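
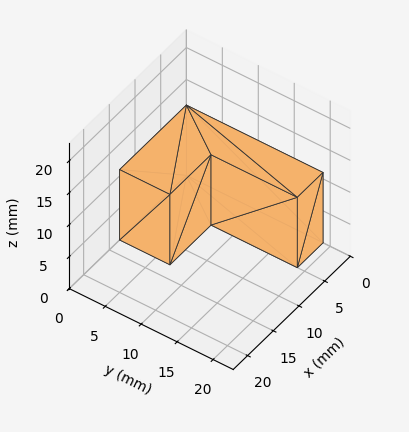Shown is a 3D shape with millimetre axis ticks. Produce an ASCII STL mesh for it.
Reading the render: the shape is an L-shaped prism: outer 13 × 19 mm, arm thicknesses ≈ 7 mm (horizontal) and 5 mm (vertical), extruded 11 mm in z (dimensions read to the nearest mm from the axis ticks). For the STL, each face is triangulated and given an outward normal.

solid part
  facet normal 0.0000 0.0000 -1.0000
    outer loop
      vertex 13.00 7.00 0.00
      vertex 13.00 0.00 0.00
      vertex 0.00 0.00 0.00
    endloop
  endfacet
  facet normal 0.0000 0.0000 -1.0000
    outer loop
      vertex 5.00 7.00 0.00
      vertex 13.00 7.00 0.00
      vertex 0.00 0.00 0.00
    endloop
  endfacet
  facet normal 0.0000 0.0000 -1.0000
    outer loop
      vertex 5.00 19.00 0.00
      vertex 5.00 7.00 0.00
      vertex 0.00 0.00 0.00
    endloop
  endfacet
  facet normal 0.0000 0.0000 -1.0000
    outer loop
      vertex 0.00 19.00 0.00
      vertex 5.00 19.00 0.00
      vertex 0.00 0.00 0.00
    endloop
  endfacet
  facet normal 0.0000 0.0000 1.0000
    outer loop
      vertex 0.00 0.00 11.00
      vertex 13.00 0.00 11.00
      vertex 13.00 7.00 11.00
    endloop
  endfacet
  facet normal 0.0000 0.0000 1.0000
    outer loop
      vertex 0.00 0.00 11.00
      vertex 13.00 7.00 11.00
      vertex 5.00 7.00 11.00
    endloop
  endfacet
  facet normal 0.0000 0.0000 1.0000
    outer loop
      vertex 0.00 0.00 11.00
      vertex 5.00 7.00 11.00
      vertex 5.00 19.00 11.00
    endloop
  endfacet
  facet normal 0.0000 0.0000 1.0000
    outer loop
      vertex 0.00 0.00 11.00
      vertex 5.00 19.00 11.00
      vertex 0.00 19.00 11.00
    endloop
  endfacet
  facet normal 0.0000 -1.0000 0.0000
    outer loop
      vertex 0.00 0.00 0.00
      vertex 13.00 0.00 0.00
      vertex 13.00 0.00 11.00
    endloop
  endfacet
  facet normal 0.0000 -1.0000 0.0000
    outer loop
      vertex 0.00 0.00 0.00
      vertex 13.00 0.00 11.00
      vertex 0.00 0.00 11.00
    endloop
  endfacet
  facet normal 1.0000 0.0000 0.0000
    outer loop
      vertex 13.00 0.00 0.00
      vertex 13.00 7.00 0.00
      vertex 13.00 7.00 11.00
    endloop
  endfacet
  facet normal 1.0000 0.0000 0.0000
    outer loop
      vertex 13.00 0.00 0.00
      vertex 13.00 7.00 11.00
      vertex 13.00 0.00 11.00
    endloop
  endfacet
  facet normal 0.0000 1.0000 0.0000
    outer loop
      vertex 13.00 7.00 0.00
      vertex 5.00 7.00 0.00
      vertex 5.00 7.00 11.00
    endloop
  endfacet
  facet normal 0.0000 1.0000 0.0000
    outer loop
      vertex 13.00 7.00 0.00
      vertex 5.00 7.00 11.00
      vertex 13.00 7.00 11.00
    endloop
  endfacet
  facet normal 1.0000 0.0000 0.0000
    outer loop
      vertex 5.00 7.00 0.00
      vertex 5.00 19.00 0.00
      vertex 5.00 19.00 11.00
    endloop
  endfacet
  facet normal 1.0000 0.0000 0.0000
    outer loop
      vertex 5.00 7.00 0.00
      vertex 5.00 19.00 11.00
      vertex 5.00 7.00 11.00
    endloop
  endfacet
  facet normal 0.0000 1.0000 0.0000
    outer loop
      vertex 5.00 19.00 0.00
      vertex 0.00 19.00 0.00
      vertex 0.00 19.00 11.00
    endloop
  endfacet
  facet normal 0.0000 1.0000 0.0000
    outer loop
      vertex 5.00 19.00 0.00
      vertex 0.00 19.00 11.00
      vertex 5.00 19.00 11.00
    endloop
  endfacet
  facet normal -1.0000 0.0000 0.0000
    outer loop
      vertex 0.00 19.00 0.00
      vertex 0.00 0.00 0.00
      vertex 0.00 0.00 11.00
    endloop
  endfacet
  facet normal -1.0000 0.0000 0.0000
    outer loop
      vertex 0.00 19.00 0.00
      vertex 0.00 0.00 11.00
      vertex 0.00 19.00 11.00
    endloop
  endfacet
endsolid part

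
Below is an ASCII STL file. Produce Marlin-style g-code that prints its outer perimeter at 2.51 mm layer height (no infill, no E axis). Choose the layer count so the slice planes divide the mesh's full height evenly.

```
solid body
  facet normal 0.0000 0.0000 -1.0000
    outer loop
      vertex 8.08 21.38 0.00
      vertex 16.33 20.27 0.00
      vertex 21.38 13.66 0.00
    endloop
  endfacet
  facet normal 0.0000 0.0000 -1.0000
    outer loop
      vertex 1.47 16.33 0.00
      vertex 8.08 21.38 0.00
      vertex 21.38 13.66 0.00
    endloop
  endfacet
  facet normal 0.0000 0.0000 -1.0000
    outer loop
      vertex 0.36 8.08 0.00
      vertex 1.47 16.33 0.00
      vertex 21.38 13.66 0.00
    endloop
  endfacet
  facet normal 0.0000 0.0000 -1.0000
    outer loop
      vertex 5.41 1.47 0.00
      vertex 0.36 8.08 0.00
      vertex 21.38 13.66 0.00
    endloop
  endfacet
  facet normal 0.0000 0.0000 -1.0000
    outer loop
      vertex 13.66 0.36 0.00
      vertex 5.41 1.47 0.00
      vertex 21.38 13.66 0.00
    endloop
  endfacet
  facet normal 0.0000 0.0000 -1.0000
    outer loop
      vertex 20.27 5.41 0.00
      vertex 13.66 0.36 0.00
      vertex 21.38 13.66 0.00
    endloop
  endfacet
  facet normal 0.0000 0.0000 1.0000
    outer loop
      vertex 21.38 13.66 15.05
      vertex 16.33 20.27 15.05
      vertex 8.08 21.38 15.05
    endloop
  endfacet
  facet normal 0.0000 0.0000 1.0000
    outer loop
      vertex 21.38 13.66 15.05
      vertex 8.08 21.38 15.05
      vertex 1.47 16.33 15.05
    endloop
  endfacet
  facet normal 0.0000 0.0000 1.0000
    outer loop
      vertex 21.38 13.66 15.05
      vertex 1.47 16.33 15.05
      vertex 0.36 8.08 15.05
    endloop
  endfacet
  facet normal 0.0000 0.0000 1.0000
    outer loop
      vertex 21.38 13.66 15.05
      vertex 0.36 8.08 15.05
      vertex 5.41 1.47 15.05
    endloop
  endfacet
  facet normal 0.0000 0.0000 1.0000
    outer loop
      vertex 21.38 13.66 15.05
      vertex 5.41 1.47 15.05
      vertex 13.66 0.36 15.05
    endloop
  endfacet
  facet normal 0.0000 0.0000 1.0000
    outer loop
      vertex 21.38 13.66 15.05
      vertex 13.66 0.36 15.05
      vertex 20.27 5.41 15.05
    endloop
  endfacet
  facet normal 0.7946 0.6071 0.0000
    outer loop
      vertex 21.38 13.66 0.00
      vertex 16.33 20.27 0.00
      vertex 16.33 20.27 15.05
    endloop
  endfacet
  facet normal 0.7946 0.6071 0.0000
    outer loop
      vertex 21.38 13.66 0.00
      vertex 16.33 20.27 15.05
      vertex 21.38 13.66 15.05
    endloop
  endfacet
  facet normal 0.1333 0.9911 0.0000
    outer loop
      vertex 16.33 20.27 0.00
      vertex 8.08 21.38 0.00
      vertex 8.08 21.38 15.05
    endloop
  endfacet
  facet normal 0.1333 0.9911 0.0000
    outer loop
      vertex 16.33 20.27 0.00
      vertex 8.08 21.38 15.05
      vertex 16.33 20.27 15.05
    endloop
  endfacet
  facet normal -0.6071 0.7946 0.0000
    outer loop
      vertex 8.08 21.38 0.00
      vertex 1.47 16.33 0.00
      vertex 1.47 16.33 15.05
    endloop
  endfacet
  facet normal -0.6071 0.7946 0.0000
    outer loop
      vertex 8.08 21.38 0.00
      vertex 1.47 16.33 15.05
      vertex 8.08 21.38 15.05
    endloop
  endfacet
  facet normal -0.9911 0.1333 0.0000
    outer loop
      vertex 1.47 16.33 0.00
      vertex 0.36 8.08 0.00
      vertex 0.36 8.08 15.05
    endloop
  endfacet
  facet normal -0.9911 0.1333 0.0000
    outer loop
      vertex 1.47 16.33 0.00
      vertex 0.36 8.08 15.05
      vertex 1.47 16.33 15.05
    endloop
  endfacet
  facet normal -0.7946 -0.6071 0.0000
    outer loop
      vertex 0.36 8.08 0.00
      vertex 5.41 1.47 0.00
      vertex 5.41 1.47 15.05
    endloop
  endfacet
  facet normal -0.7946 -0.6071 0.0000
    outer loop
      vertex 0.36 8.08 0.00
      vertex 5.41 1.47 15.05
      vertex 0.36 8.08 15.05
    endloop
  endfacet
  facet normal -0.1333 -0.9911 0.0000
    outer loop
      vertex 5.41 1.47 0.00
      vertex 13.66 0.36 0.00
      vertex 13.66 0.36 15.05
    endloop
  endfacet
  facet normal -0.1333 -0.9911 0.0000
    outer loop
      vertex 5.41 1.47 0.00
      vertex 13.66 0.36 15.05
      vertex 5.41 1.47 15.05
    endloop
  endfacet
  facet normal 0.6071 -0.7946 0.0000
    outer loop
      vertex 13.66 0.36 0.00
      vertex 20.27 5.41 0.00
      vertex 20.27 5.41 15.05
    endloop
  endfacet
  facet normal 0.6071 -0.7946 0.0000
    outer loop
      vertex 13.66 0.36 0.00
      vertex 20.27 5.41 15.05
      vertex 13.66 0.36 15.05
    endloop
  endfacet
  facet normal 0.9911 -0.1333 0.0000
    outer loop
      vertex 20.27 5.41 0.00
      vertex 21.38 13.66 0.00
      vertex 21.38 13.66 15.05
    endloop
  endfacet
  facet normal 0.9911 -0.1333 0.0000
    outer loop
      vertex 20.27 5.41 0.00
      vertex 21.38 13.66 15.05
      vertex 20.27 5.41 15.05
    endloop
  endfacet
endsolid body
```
; perimeter-only toolpath
G21 ; units = mm
G90 ; absolute positioning
G28 ; home
; layer 1
G0 Z2.51
G0 X21.38 Y13.66
G1 X16.33 Y20.27
G1 X8.08 Y21.38
G1 X1.47 Y16.33
G1 X0.36 Y8.08
G1 X5.41 Y1.47
G1 X13.66 Y0.36
G1 X20.27 Y5.41
G1 X21.38 Y13.66
; layer 2
G0 Z5.02
G0 X21.38 Y13.66
G1 X16.33 Y20.27
G1 X8.08 Y21.38
G1 X1.47 Y16.33
G1 X0.36 Y8.08
G1 X5.41 Y1.47
G1 X13.66 Y0.36
G1 X20.27 Y5.41
G1 X21.38 Y13.66
; layer 3
G0 Z7.53
G0 X21.38 Y13.66
G1 X16.33 Y20.27
G1 X8.08 Y21.38
G1 X1.47 Y16.33
G1 X0.36 Y8.08
G1 X5.41 Y1.47
G1 X13.66 Y0.36
G1 X20.27 Y5.41
G1 X21.38 Y13.66
; layer 4
G0 Z10.03
G0 X21.38 Y13.66
G1 X16.33 Y20.27
G1 X8.08 Y21.38
G1 X1.47 Y16.33
G1 X0.36 Y8.08
G1 X5.41 Y1.47
G1 X13.66 Y0.36
G1 X20.27 Y5.41
G1 X21.38 Y13.66
; layer 5
G0 Z12.54
G0 X21.38 Y13.66
G1 X16.33 Y20.27
G1 X8.08 Y21.38
G1 X1.47 Y16.33
G1 X0.36 Y8.08
G1 X5.41 Y1.47
G1 X13.66 Y0.36
G1 X20.27 Y5.41
G1 X21.38 Y13.66
; layer 6
G0 Z15.05
G0 X21.38 Y13.66
G1 X16.33 Y20.27
G1 X8.08 Y21.38
G1 X1.47 Y16.33
G1 X0.36 Y8.08
G1 X5.41 Y1.47
G1 X13.66 Y0.36
G1 X20.27 Y5.41
G1 X21.38 Y13.66
M2 ; end

The solid is a regular 8-sided prism (a cylinder approximated with 8 flat sides), circumscribed radius ≈ 10.9 mm, height ≈ 15.1 mm. Slicing at Δz = 2.51 mm — 6 equal slices spanning the solid's height, so layer i sits at z = i·h/6 — gives 6 non-empty perimeters. Each is a 8-segment closed polygon; G0 lifts to the layer z and rapids to the start vertex, then G1 traces the edges.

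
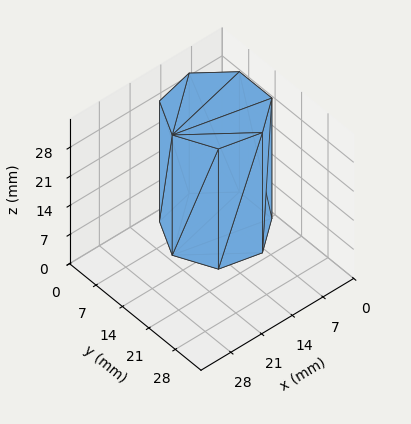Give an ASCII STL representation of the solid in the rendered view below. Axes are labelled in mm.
Reading the render: the shape is a regular 7-sided prism (a cylinder approximated with 7 flat sides), circumscribed radius ≈ 10 mm, height ≈ 29 mm (dimensions read to the nearest mm from the axis ticks). For the STL, each face is triangulated and given an outward normal.

solid part
  facet normal 0.0000 0.0000 -1.0000
    outer loop
      vertex 7.8 19.7 0.0
      vertex 16.2 17.8 0.0
      vertex 20.0 10.0 0.0
    endloop
  endfacet
  facet normal 0.0000 0.0000 -1.0000
    outer loop
      vertex 1.0 14.3 0.0
      vertex 7.8 19.7 0.0
      vertex 20.0 10.0 0.0
    endloop
  endfacet
  facet normal 0.0000 0.0000 -1.0000
    outer loop
      vertex 1.0 5.7 0.0
      vertex 1.0 14.3 0.0
      vertex 20.0 10.0 0.0
    endloop
  endfacet
  facet normal 0.0000 0.0000 -1.0000
    outer loop
      vertex 7.8 0.3 0.0
      vertex 1.0 5.7 0.0
      vertex 20.0 10.0 0.0
    endloop
  endfacet
  facet normal 0.0000 0.0000 -1.0000
    outer loop
      vertex 16.2 2.2 0.0
      vertex 7.8 0.3 0.0
      vertex 20.0 10.0 0.0
    endloop
  endfacet
  facet normal 0.0000 0.0000 1.0000
    outer loop
      vertex 20.0 10.0 29.0
      vertex 16.2 17.8 29.0
      vertex 7.8 19.7 29.0
    endloop
  endfacet
  facet normal 0.0000 0.0000 1.0000
    outer loop
      vertex 20.0 10.0 29.0
      vertex 7.8 19.7 29.0
      vertex 1.0 14.3 29.0
    endloop
  endfacet
  facet normal 0.0000 0.0000 1.0000
    outer loop
      vertex 20.0 10.0 29.0
      vertex 1.0 14.3 29.0
      vertex 1.0 5.7 29.0
    endloop
  endfacet
  facet normal 0.0000 0.0000 1.0000
    outer loop
      vertex 20.0 10.0 29.0
      vertex 1.0 5.7 29.0
      vertex 7.8 0.3 29.0
    endloop
  endfacet
  facet normal 0.0000 0.0000 1.0000
    outer loop
      vertex 20.0 10.0 29.0
      vertex 7.8 0.3 29.0
      vertex 16.2 2.2 29.0
    endloop
  endfacet
  facet normal 0.8990 0.4380 0.0000
    outer loop
      vertex 20.0 10.0 0.0
      vertex 16.2 17.8 0.0
      vertex 16.2 17.8 29.0
    endloop
  endfacet
  facet normal 0.8990 0.4380 0.0000
    outer loop
      vertex 20.0 10.0 0.0
      vertex 16.2 17.8 29.0
      vertex 20.0 10.0 29.0
    endloop
  endfacet
  facet normal 0.2206 0.9754 0.0000
    outer loop
      vertex 16.2 17.8 0.0
      vertex 7.8 19.7 0.0
      vertex 7.8 19.7 29.0
    endloop
  endfacet
  facet normal 0.2206 0.9754 0.0000
    outer loop
      vertex 16.2 17.8 0.0
      vertex 7.8 19.7 29.0
      vertex 16.2 17.8 29.0
    endloop
  endfacet
  facet normal -0.6219 0.7831 0.0000
    outer loop
      vertex 7.8 19.7 0.0
      vertex 1.0 14.3 0.0
      vertex 1.0 14.3 29.0
    endloop
  endfacet
  facet normal -0.6219 0.7831 0.0000
    outer loop
      vertex 7.8 19.7 0.0
      vertex 1.0 14.3 29.0
      vertex 7.8 19.7 29.0
    endloop
  endfacet
  facet normal -1.0000 0.0000 0.0000
    outer loop
      vertex 1.0 14.3 0.0
      vertex 1.0 5.7 0.0
      vertex 1.0 5.7 29.0
    endloop
  endfacet
  facet normal -1.0000 0.0000 0.0000
    outer loop
      vertex 1.0 14.3 0.0
      vertex 1.0 5.7 29.0
      vertex 1.0 14.3 29.0
    endloop
  endfacet
  facet normal -0.6219 -0.7831 0.0000
    outer loop
      vertex 1.0 5.7 0.0
      vertex 7.8 0.3 0.0
      vertex 7.8 0.3 29.0
    endloop
  endfacet
  facet normal -0.6219 -0.7831 0.0000
    outer loop
      vertex 1.0 5.7 0.0
      vertex 7.8 0.3 29.0
      vertex 1.0 5.7 29.0
    endloop
  endfacet
  facet normal 0.2206 -0.9754 0.0000
    outer loop
      vertex 7.8 0.3 0.0
      vertex 16.2 2.2 0.0
      vertex 16.2 2.2 29.0
    endloop
  endfacet
  facet normal 0.2206 -0.9754 0.0000
    outer loop
      vertex 7.8 0.3 0.0
      vertex 16.2 2.2 29.0
      vertex 7.8 0.3 29.0
    endloop
  endfacet
  facet normal 0.8990 -0.4380 0.0000
    outer loop
      vertex 16.2 2.2 0.0
      vertex 20.0 10.0 0.0
      vertex 20.0 10.0 29.0
    endloop
  endfacet
  facet normal 0.8990 -0.4380 0.0000
    outer loop
      vertex 16.2 2.2 0.0
      vertex 20.0 10.0 29.0
      vertex 16.2 2.2 29.0
    endloop
  endfacet
endsolid part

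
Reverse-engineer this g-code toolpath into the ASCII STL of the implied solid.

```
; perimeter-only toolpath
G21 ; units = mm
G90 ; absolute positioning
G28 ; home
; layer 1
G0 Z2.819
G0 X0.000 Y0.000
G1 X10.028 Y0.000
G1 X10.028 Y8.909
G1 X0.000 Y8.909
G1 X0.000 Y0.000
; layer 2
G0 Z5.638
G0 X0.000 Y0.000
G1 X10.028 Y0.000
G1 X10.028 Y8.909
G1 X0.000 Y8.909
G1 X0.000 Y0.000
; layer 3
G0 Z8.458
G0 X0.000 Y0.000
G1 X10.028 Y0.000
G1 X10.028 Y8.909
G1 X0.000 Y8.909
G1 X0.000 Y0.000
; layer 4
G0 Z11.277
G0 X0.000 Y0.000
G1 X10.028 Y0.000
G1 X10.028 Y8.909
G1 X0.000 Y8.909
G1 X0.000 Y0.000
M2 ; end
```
solid part
  facet normal 0.0000 0.0000 -1.0000
    outer loop
      vertex 10.028 8.909 0.000
      vertex 10.028 0.000 0.000
      vertex 0.000 0.000 0.000
    endloop
  endfacet
  facet normal 0.0000 0.0000 -1.0000
    outer loop
      vertex 0.000 8.909 0.000
      vertex 10.028 8.909 0.000
      vertex 0.000 0.000 0.000
    endloop
  endfacet
  facet normal 0.0000 0.0000 1.0000
    outer loop
      vertex 0.000 0.000 11.277
      vertex 10.028 0.000 11.277
      vertex 10.028 8.909 11.277
    endloop
  endfacet
  facet normal 0.0000 0.0000 1.0000
    outer loop
      vertex 0.000 0.000 11.277
      vertex 10.028 8.909 11.277
      vertex 0.000 8.909 11.277
    endloop
  endfacet
  facet normal 0.0000 -1.0000 0.0000
    outer loop
      vertex 0.000 0.000 0.000
      vertex 10.028 0.000 0.000
      vertex 10.028 0.000 11.277
    endloop
  endfacet
  facet normal 0.0000 -1.0000 0.0000
    outer loop
      vertex 0.000 0.000 0.000
      vertex 10.028 0.000 11.277
      vertex 0.000 0.000 11.277
    endloop
  endfacet
  facet normal 0.0000 1.0000 0.0000
    outer loop
      vertex 10.028 8.909 11.277
      vertex 10.028 8.909 0.000
      vertex 0.000 8.909 0.000
    endloop
  endfacet
  facet normal 0.0000 1.0000 0.0000
    outer loop
      vertex 0.000 8.909 11.277
      vertex 10.028 8.909 11.277
      vertex 0.000 8.909 0.000
    endloop
  endfacet
  facet normal -1.0000 0.0000 0.0000
    outer loop
      vertex 0.000 8.909 11.277
      vertex 0.000 8.909 0.000
      vertex 0.000 0.000 0.000
    endloop
  endfacet
  facet normal -1.0000 0.0000 0.0000
    outer loop
      vertex 0.000 0.000 11.277
      vertex 0.000 8.909 11.277
      vertex 0.000 0.000 0.000
    endloop
  endfacet
  facet normal 1.0000 0.0000 0.0000
    outer loop
      vertex 10.028 0.000 0.000
      vertex 10.028 8.909 0.000
      vertex 10.028 8.909 11.277
    endloop
  endfacet
  facet normal 1.0000 0.0000 0.0000
    outer loop
      vertex 10.028 0.000 0.000
      vertex 10.028 8.909 11.277
      vertex 10.028 0.000 11.277
    endloop
  endfacet
endsolid part

The G0 Z moves step by Δz≈2.819 mm. Every layer's G1 loop is the same polygon, so the solid is a straight extrusion of it from z=0 to z≈11.3. Closing with flat bottom and top caps and triangulating gives 12 facets — a rectangular box, roughly 10 × 8.91 mm footprint and 11.3 mm tall.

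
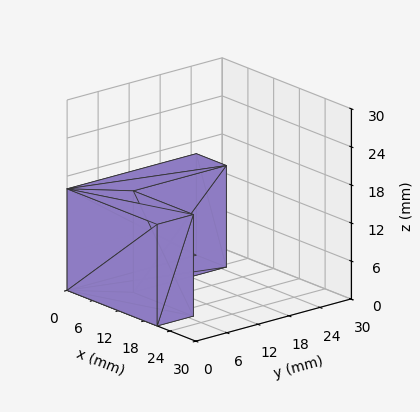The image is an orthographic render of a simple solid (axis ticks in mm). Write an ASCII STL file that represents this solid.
Reading the render: the shape is an L-shaped prism: outer 21 × 25 mm, arm thicknesses ≈ 7 mm (horizontal) and 7 mm (vertical), extruded 16 mm in z (dimensions read to the nearest mm from the axis ticks). For the STL, each face is triangulated and given an outward normal.

solid part
  facet normal 0.0000 0.0000 -1.0000
    outer loop
      vertex 21.00 7.00 0.00
      vertex 21.00 0.00 0.00
      vertex 0.00 0.00 0.00
    endloop
  endfacet
  facet normal 0.0000 0.0000 -1.0000
    outer loop
      vertex 7.00 7.00 0.00
      vertex 21.00 7.00 0.00
      vertex 0.00 0.00 0.00
    endloop
  endfacet
  facet normal 0.0000 0.0000 -1.0000
    outer loop
      vertex 7.00 25.00 0.00
      vertex 7.00 7.00 0.00
      vertex 0.00 0.00 0.00
    endloop
  endfacet
  facet normal 0.0000 0.0000 -1.0000
    outer loop
      vertex 0.00 25.00 0.00
      vertex 7.00 25.00 0.00
      vertex 0.00 0.00 0.00
    endloop
  endfacet
  facet normal 0.0000 0.0000 1.0000
    outer loop
      vertex 0.00 0.00 16.00
      vertex 21.00 0.00 16.00
      vertex 21.00 7.00 16.00
    endloop
  endfacet
  facet normal 0.0000 0.0000 1.0000
    outer loop
      vertex 0.00 0.00 16.00
      vertex 21.00 7.00 16.00
      vertex 7.00 7.00 16.00
    endloop
  endfacet
  facet normal 0.0000 0.0000 1.0000
    outer loop
      vertex 0.00 0.00 16.00
      vertex 7.00 7.00 16.00
      vertex 7.00 25.00 16.00
    endloop
  endfacet
  facet normal 0.0000 0.0000 1.0000
    outer loop
      vertex 0.00 0.00 16.00
      vertex 7.00 25.00 16.00
      vertex 0.00 25.00 16.00
    endloop
  endfacet
  facet normal 0.0000 -1.0000 0.0000
    outer loop
      vertex 0.00 0.00 0.00
      vertex 21.00 0.00 0.00
      vertex 21.00 0.00 16.00
    endloop
  endfacet
  facet normal 0.0000 -1.0000 0.0000
    outer loop
      vertex 0.00 0.00 0.00
      vertex 21.00 0.00 16.00
      vertex 0.00 0.00 16.00
    endloop
  endfacet
  facet normal 1.0000 0.0000 0.0000
    outer loop
      vertex 21.00 0.00 0.00
      vertex 21.00 7.00 0.00
      vertex 21.00 7.00 16.00
    endloop
  endfacet
  facet normal 1.0000 0.0000 0.0000
    outer loop
      vertex 21.00 0.00 0.00
      vertex 21.00 7.00 16.00
      vertex 21.00 0.00 16.00
    endloop
  endfacet
  facet normal 0.0000 1.0000 0.0000
    outer loop
      vertex 21.00 7.00 0.00
      vertex 7.00 7.00 0.00
      vertex 7.00 7.00 16.00
    endloop
  endfacet
  facet normal 0.0000 1.0000 0.0000
    outer loop
      vertex 21.00 7.00 0.00
      vertex 7.00 7.00 16.00
      vertex 21.00 7.00 16.00
    endloop
  endfacet
  facet normal 1.0000 0.0000 0.0000
    outer loop
      vertex 7.00 7.00 0.00
      vertex 7.00 25.00 0.00
      vertex 7.00 25.00 16.00
    endloop
  endfacet
  facet normal 1.0000 0.0000 0.0000
    outer loop
      vertex 7.00 7.00 0.00
      vertex 7.00 25.00 16.00
      vertex 7.00 7.00 16.00
    endloop
  endfacet
  facet normal 0.0000 1.0000 0.0000
    outer loop
      vertex 7.00 25.00 0.00
      vertex 0.00 25.00 0.00
      vertex 0.00 25.00 16.00
    endloop
  endfacet
  facet normal 0.0000 1.0000 0.0000
    outer loop
      vertex 7.00 25.00 0.00
      vertex 0.00 25.00 16.00
      vertex 7.00 25.00 16.00
    endloop
  endfacet
  facet normal -1.0000 0.0000 0.0000
    outer loop
      vertex 0.00 25.00 0.00
      vertex 0.00 0.00 0.00
      vertex 0.00 0.00 16.00
    endloop
  endfacet
  facet normal -1.0000 0.0000 0.0000
    outer loop
      vertex 0.00 25.00 0.00
      vertex 0.00 0.00 16.00
      vertex 0.00 25.00 16.00
    endloop
  endfacet
endsolid part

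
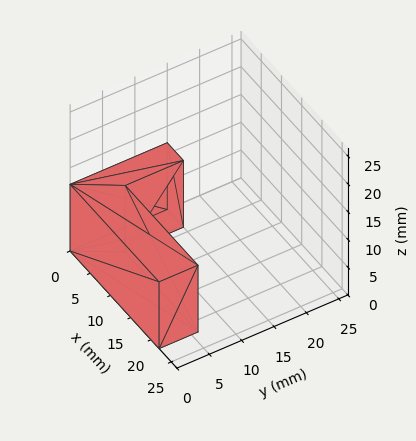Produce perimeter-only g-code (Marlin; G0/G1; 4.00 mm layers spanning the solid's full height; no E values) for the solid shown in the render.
Reading the render: the shape is an L-shaped prism: outer 22 × 15 mm, arm thicknesses ≈ 6 mm (horizontal) and 4 mm (vertical), extruded 12 mm in z (dimensions read to the nearest mm from the axis ticks). For the g-code, the solid's height is divided into equal slices at the stated Δz and each level perimeter traced with G1 moves after a G0 lift.

; perimeter-only toolpath
G21 ; units = mm
G90 ; absolute positioning
G28 ; home
; layer 1
G0 Z4.00
G0 X0.00 Y0.00
G1 X22.00 Y0.00
G1 X22.00 Y6.00
G1 X4.00 Y6.00
G1 X4.00 Y15.00
G1 X0.00 Y15.00
G1 X0.00 Y0.00
; layer 2
G0 Z8.00
G0 X0.00 Y0.00
G1 X22.00 Y0.00
G1 X22.00 Y6.00
G1 X4.00 Y6.00
G1 X4.00 Y15.00
G1 X0.00 Y15.00
G1 X0.00 Y0.00
; layer 3
G0 Z12.00
G0 X0.00 Y0.00
G1 X22.00 Y0.00
G1 X22.00 Y6.00
G1 X4.00 Y6.00
G1 X4.00 Y15.00
G1 X0.00 Y15.00
G1 X0.00 Y0.00
M2 ; end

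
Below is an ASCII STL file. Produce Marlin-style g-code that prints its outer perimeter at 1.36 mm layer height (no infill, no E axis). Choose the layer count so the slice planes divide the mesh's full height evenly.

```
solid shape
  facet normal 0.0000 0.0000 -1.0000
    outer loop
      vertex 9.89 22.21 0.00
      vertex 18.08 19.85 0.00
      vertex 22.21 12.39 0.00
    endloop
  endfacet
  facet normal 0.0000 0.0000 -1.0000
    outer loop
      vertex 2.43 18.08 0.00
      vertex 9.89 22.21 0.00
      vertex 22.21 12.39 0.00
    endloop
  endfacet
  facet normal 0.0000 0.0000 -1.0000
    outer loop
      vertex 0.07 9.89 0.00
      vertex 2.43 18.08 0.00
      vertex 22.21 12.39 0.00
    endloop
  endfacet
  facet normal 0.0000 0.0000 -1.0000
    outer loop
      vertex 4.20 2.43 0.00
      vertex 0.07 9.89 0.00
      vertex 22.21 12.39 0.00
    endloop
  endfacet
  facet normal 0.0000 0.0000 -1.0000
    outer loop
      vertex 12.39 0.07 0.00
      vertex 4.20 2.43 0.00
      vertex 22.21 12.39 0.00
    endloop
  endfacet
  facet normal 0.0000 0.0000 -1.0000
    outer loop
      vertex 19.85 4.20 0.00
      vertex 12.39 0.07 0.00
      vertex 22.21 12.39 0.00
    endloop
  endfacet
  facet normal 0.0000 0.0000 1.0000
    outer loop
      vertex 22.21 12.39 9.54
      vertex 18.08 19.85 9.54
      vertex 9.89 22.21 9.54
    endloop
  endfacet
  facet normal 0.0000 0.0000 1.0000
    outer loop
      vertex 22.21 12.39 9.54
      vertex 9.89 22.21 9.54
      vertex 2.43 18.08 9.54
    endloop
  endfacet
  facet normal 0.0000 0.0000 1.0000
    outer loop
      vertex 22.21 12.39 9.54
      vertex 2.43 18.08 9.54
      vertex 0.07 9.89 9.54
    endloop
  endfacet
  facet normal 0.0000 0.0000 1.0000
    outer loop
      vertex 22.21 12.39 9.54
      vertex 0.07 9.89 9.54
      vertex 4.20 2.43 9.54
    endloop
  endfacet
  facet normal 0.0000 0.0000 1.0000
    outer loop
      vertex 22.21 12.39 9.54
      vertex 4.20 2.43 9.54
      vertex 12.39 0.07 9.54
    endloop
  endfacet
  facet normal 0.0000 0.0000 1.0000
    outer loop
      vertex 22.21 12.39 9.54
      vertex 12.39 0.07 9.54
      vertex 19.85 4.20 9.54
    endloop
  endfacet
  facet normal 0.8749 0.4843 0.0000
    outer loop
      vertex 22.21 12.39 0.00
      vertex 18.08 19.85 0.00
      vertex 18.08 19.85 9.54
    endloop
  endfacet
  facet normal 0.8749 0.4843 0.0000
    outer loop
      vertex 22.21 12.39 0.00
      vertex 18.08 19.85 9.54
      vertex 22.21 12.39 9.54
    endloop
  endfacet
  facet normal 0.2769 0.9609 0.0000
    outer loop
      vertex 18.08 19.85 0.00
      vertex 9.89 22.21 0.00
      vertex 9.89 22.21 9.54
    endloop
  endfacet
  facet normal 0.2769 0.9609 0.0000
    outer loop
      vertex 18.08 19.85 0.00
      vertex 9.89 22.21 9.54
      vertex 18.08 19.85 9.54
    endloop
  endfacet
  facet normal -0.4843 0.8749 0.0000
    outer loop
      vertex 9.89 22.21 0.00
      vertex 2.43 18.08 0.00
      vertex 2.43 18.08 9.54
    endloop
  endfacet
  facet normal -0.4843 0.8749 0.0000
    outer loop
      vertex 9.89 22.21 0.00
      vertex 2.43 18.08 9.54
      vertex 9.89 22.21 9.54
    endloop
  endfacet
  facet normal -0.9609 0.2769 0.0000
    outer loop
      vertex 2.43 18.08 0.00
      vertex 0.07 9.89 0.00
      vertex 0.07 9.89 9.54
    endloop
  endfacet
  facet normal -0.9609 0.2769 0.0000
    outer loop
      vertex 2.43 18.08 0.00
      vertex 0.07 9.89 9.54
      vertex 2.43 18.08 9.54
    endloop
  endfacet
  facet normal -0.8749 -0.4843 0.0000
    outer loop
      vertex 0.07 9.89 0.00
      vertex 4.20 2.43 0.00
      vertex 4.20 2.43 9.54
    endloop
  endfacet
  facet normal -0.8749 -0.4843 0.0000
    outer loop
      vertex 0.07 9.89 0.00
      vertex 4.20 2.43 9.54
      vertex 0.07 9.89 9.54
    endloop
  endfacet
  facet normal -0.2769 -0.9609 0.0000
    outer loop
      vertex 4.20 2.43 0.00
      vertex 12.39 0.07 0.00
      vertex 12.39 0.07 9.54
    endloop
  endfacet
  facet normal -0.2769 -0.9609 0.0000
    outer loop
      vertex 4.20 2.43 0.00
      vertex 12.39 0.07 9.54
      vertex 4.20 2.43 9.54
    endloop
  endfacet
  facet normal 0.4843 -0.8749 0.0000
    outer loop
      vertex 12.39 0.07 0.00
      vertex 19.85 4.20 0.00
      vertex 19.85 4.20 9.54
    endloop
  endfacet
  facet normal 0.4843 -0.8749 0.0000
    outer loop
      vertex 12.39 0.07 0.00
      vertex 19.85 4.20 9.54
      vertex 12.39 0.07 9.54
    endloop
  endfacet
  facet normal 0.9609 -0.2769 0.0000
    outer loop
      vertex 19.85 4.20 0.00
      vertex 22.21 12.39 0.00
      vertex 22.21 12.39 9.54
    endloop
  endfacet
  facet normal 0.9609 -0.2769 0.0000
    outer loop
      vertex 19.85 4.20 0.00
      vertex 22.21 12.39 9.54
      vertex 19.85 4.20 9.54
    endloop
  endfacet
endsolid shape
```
; perimeter-only toolpath
G21 ; units = mm
G90 ; absolute positioning
G28 ; home
; layer 1
G0 Z1.36
G0 X22.21 Y12.39
G1 X18.08 Y19.85
G1 X9.89 Y22.21
G1 X2.43 Y18.08
G1 X0.07 Y9.89
G1 X4.20 Y2.43
G1 X12.39 Y0.07
G1 X19.85 Y4.20
G1 X22.21 Y12.39
; layer 2
G0 Z2.73
G0 X22.21 Y12.39
G1 X18.08 Y19.85
G1 X9.89 Y22.21
G1 X2.43 Y18.08
G1 X0.07 Y9.89
G1 X4.20 Y2.43
G1 X12.39 Y0.07
G1 X19.85 Y4.20
G1 X22.21 Y12.39
; layer 3
G0 Z4.09
G0 X22.21 Y12.39
G1 X18.08 Y19.85
G1 X9.89 Y22.21
G1 X2.43 Y18.08
G1 X0.07 Y9.89
G1 X4.20 Y2.43
G1 X12.39 Y0.07
G1 X19.85 Y4.20
G1 X22.21 Y12.39
; layer 4
G0 Z5.45
G0 X22.21 Y12.39
G1 X18.08 Y19.85
G1 X9.89 Y22.21
G1 X2.43 Y18.08
G1 X0.07 Y9.89
G1 X4.20 Y2.43
G1 X12.39 Y0.07
G1 X19.85 Y4.20
G1 X22.21 Y12.39
; layer 5
G0 Z6.81
G0 X22.21 Y12.39
G1 X18.08 Y19.85
G1 X9.89 Y22.21
G1 X2.43 Y18.08
G1 X0.07 Y9.89
G1 X4.20 Y2.43
G1 X12.39 Y0.07
G1 X19.85 Y4.20
G1 X22.21 Y12.39
; layer 6
G0 Z8.18
G0 X22.21 Y12.39
G1 X18.08 Y19.85
G1 X9.89 Y22.21
G1 X2.43 Y18.08
G1 X0.07 Y9.89
G1 X4.20 Y2.43
G1 X12.39 Y0.07
G1 X19.85 Y4.20
G1 X22.21 Y12.39
; layer 7
G0 Z9.54
G0 X22.21 Y12.39
G1 X18.08 Y19.85
G1 X9.89 Y22.21
G1 X2.43 Y18.08
G1 X0.07 Y9.89
G1 X4.20 Y2.43
G1 X12.39 Y0.07
G1 X19.85 Y4.20
G1 X22.21 Y12.39
M2 ; end

The solid is a regular 8-sided prism (a cylinder approximated with 8 flat sides), circumscribed radius ≈ 11.1 mm, height ≈ 9.54 mm. Slicing at Δz = 1.36 mm — 7 equal slices spanning the solid's height, so layer i sits at z = i·h/7 — gives 7 non-empty perimeters. Each is a 8-segment closed polygon; G0 lifts to the layer z and rapids to the start vertex, then G1 traces the edges.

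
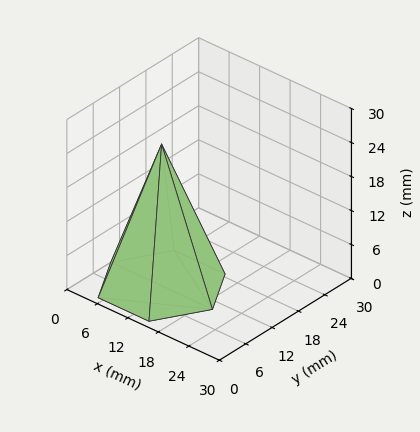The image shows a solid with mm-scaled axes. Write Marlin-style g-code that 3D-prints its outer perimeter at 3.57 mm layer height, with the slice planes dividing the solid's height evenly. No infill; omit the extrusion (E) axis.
Reading the render: the shape is a regular 6-sided pyramid, base circumscribed radius ≈ 10 mm, apex at z ≈ 25 mm (dimensions read to the nearest mm from the axis ticks). For the g-code, the solid's height is divided into equal slices at the stated Δz and each level perimeter traced with G1 moves after a G0 lift.

; perimeter-only toolpath
G21 ; units = mm
G90 ; absolute positioning
G28 ; home
; layer 1
G0 Z3.57
G0 X18.57 Y10.00
G1 X14.29 Y17.42
G1 X5.71 Y17.42
G1 X1.43 Y10.00
G1 X5.71 Y2.58
G1 X14.29 Y2.58
G1 X18.57 Y10.00
; layer 2
G0 Z7.14
G0 X17.14 Y10.00
G1 X13.57 Y16.19
G1 X6.43 Y16.19
G1 X2.86 Y10.00
G1 X6.43 Y3.81
G1 X13.57 Y3.81
G1 X17.14 Y10.00
; layer 3
G0 Z10.71
G0 X15.71 Y10.00
G1 X12.86 Y14.95
G1 X7.14 Y14.95
G1 X4.29 Y10.00
G1 X7.14 Y5.05
G1 X12.86 Y5.05
G1 X15.71 Y10.00
; layer 4
G0 Z14.29
G0 X14.29 Y10.00
G1 X12.14 Y13.71
G1 X7.86 Y13.71
G1 X5.71 Y10.00
G1 X7.86 Y6.29
G1 X12.14 Y6.29
G1 X14.29 Y10.00
; layer 5
G0 Z17.86
G0 X12.86 Y10.00
G1 X11.43 Y12.47
G1 X8.57 Y12.47
G1 X7.14 Y10.00
G1 X8.57 Y7.53
G1 X11.43 Y7.53
G1 X12.86 Y10.00
; layer 6
G0 Z21.43
G0 X11.43 Y10.00
G1 X10.71 Y11.24
G1 X9.29 Y11.24
G1 X8.57 Y10.00
G1 X9.29 Y8.76
G1 X10.71 Y8.76
G1 X11.43 Y10.00
M2 ; end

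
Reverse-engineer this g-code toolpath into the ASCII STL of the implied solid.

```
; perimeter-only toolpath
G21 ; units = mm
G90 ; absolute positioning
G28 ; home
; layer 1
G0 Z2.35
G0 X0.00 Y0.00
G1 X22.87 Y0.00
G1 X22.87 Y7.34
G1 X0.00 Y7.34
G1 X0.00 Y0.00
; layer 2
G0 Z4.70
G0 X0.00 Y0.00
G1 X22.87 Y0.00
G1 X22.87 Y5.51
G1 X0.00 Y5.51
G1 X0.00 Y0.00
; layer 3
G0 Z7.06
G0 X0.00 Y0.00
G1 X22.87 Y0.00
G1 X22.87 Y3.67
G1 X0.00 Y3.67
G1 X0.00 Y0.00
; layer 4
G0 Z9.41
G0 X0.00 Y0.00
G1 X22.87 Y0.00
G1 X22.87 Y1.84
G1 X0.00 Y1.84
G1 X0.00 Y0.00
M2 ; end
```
solid part
  facet normal 0.0000 0.0000 -1.0000
    outer loop
      vertex 22.87 9.18 0.00
      vertex 22.87 0.00 0.00
      vertex 0.00 0.00 0.00
    endloop
  endfacet
  facet normal 0.0000 0.0000 -1.0000
    outer loop
      vertex 0.00 9.18 0.00
      vertex 22.87 9.18 0.00
      vertex 0.00 0.00 0.00
    endloop
  endfacet
  facet normal 0.0000 -1.0000 0.0000
    outer loop
      vertex 0.00 0.00 0.00
      vertex 22.87 0.00 0.00
      vertex 22.87 0.00 11.76
    endloop
  endfacet
  facet normal 0.0000 -1.0000 0.0000
    outer loop
      vertex 0.00 0.00 0.00
      vertex 22.87 0.00 11.76
      vertex 0.00 0.00 11.76
    endloop
  endfacet
  facet normal 0.0000 0.7883 0.6153
    outer loop
      vertex 0.00 0.00 11.76
      vertex 22.87 0.00 11.76
      vertex 22.87 9.18 0.00
    endloop
  endfacet
  facet normal 0.0000 0.7883 0.6153
    outer loop
      vertex 0.00 0.00 11.76
      vertex 22.87 9.18 0.00
      vertex 0.00 9.18 0.00
    endloop
  endfacet
  facet normal -1.0000 0.0000 0.0000
    outer loop
      vertex 0.00 0.00 11.76
      vertex 0.00 9.18 0.00
      vertex 0.00 0.00 0.00
    endloop
  endfacet
  facet normal 1.0000 0.0000 0.0000
    outer loop
      vertex 22.87 0.00 0.00
      vertex 22.87 9.18 0.00
      vertex 22.87 0.00 11.76
    endloop
  endfacet
endsolid part

The G0 Z moves step by Δz≈2.35 mm. The G1 loops shrink linearly with z, so the solid tapers from its base footprint up to z≈11.8. Closing with a flat bottom cap and the tapered top and triangulating gives 8 facets — a wedge (ramp): 22.9 × 9.18 mm base, rising to 11.8 mm along the y=0 edge and sloping linearly to z=0 at y=9.18.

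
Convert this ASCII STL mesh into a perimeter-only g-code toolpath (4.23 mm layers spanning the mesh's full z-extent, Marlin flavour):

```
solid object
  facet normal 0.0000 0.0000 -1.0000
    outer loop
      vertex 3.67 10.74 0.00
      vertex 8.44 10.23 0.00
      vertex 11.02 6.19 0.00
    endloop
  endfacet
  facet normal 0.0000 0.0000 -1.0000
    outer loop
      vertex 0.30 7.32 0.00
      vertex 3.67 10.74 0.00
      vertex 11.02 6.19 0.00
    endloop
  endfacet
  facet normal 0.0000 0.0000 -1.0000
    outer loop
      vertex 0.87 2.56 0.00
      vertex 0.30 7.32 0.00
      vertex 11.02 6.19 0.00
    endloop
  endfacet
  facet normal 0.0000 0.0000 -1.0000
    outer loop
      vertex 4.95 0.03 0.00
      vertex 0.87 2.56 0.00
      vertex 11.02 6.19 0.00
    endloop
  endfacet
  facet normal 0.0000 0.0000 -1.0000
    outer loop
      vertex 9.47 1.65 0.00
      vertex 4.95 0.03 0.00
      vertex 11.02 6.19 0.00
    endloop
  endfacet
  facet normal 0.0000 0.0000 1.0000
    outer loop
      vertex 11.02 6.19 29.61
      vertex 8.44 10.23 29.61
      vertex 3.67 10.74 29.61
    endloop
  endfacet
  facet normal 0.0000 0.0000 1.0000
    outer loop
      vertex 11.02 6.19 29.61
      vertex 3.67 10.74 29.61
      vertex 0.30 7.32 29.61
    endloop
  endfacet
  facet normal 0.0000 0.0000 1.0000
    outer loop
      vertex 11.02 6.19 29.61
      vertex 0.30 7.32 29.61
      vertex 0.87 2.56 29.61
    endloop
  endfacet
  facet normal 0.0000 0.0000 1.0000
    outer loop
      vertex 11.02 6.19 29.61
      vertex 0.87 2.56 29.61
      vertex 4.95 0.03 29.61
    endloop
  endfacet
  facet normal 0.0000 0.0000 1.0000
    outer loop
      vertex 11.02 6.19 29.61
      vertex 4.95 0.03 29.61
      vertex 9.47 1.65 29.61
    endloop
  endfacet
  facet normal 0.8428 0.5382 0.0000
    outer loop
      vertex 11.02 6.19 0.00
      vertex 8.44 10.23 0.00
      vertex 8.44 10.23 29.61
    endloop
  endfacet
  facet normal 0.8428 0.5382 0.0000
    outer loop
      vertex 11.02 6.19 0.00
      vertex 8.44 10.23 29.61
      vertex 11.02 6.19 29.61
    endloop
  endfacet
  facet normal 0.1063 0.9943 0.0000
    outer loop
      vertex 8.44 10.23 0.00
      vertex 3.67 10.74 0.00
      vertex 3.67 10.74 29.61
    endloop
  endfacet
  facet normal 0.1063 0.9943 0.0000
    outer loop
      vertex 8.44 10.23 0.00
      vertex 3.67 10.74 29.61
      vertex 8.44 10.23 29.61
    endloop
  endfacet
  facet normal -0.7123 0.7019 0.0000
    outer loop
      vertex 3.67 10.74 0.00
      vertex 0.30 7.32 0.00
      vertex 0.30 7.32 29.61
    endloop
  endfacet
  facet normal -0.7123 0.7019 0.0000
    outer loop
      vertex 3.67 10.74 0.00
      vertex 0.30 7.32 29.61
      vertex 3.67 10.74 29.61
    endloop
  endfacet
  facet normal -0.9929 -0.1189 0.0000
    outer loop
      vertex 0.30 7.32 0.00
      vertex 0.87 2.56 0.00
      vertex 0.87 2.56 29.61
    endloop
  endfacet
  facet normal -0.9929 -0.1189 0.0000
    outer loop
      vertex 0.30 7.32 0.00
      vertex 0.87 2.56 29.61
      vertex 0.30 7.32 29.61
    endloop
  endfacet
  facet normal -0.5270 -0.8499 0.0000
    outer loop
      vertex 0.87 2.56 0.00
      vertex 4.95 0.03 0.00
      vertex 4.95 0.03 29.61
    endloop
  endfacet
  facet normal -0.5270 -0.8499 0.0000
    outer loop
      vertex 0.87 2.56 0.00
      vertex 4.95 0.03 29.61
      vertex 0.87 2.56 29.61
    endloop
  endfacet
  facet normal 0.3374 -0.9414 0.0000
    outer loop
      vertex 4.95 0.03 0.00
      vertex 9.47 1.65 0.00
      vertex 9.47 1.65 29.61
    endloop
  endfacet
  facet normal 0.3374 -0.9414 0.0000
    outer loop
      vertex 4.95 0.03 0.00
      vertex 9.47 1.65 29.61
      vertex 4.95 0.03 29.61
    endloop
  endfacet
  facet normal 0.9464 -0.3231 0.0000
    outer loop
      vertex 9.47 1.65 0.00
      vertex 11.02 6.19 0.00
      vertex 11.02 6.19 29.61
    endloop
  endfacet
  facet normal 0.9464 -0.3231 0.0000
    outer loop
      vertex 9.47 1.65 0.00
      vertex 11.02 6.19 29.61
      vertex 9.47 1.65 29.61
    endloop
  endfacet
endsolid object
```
; perimeter-only toolpath
G21 ; units = mm
G90 ; absolute positioning
G28 ; home
; layer 1
G0 Z4.23
G0 X11.02 Y6.19
G1 X8.44 Y10.23
G1 X3.67 Y10.74
G1 X0.30 Y7.32
G1 X0.87 Y2.56
G1 X4.95 Y0.03
G1 X9.47 Y1.65
G1 X11.02 Y6.19
; layer 2
G0 Z8.46
G0 X11.02 Y6.19
G1 X8.44 Y10.23
G1 X3.67 Y10.74
G1 X0.30 Y7.32
G1 X0.87 Y2.56
G1 X4.95 Y0.03
G1 X9.47 Y1.65
G1 X11.02 Y6.19
; layer 3
G0 Z12.69
G0 X11.02 Y6.19
G1 X8.44 Y10.23
G1 X3.67 Y10.74
G1 X0.30 Y7.32
G1 X0.87 Y2.56
G1 X4.95 Y0.03
G1 X9.47 Y1.65
G1 X11.02 Y6.19
; layer 4
G0 Z16.92
G0 X11.02 Y6.19
G1 X8.44 Y10.23
G1 X3.67 Y10.74
G1 X0.30 Y7.32
G1 X0.87 Y2.56
G1 X4.95 Y0.03
G1 X9.47 Y1.65
G1 X11.02 Y6.19
; layer 5
G0 Z21.15
G0 X11.02 Y6.19
G1 X8.44 Y10.23
G1 X3.67 Y10.74
G1 X0.30 Y7.32
G1 X0.87 Y2.56
G1 X4.95 Y0.03
G1 X9.47 Y1.65
G1 X11.02 Y6.19
; layer 6
G0 Z25.38
G0 X11.02 Y6.19
G1 X8.44 Y10.23
G1 X3.67 Y10.74
G1 X0.30 Y7.32
G1 X0.87 Y2.56
G1 X4.95 Y0.03
G1 X9.47 Y1.65
G1 X11.02 Y6.19
; layer 7
G0 Z29.61
G0 X11.02 Y6.19
G1 X8.44 Y10.23
G1 X3.67 Y10.74
G1 X0.30 Y7.32
G1 X0.87 Y2.56
G1 X4.95 Y0.03
G1 X9.47 Y1.65
G1 X11.02 Y6.19
M2 ; end

The solid is a regular 7-sided prism (a cylinder approximated with 7 flat sides), circumscribed radius ≈ 5.53 mm, height ≈ 29.6 mm. Slicing at Δz = 4.23 mm — 7 equal slices spanning the solid's height, so layer i sits at z = i·h/7 — gives 7 non-empty perimeters. Each is a 7-segment closed polygon; G0 lifts to the layer z and rapids to the start vertex, then G1 traces the edges.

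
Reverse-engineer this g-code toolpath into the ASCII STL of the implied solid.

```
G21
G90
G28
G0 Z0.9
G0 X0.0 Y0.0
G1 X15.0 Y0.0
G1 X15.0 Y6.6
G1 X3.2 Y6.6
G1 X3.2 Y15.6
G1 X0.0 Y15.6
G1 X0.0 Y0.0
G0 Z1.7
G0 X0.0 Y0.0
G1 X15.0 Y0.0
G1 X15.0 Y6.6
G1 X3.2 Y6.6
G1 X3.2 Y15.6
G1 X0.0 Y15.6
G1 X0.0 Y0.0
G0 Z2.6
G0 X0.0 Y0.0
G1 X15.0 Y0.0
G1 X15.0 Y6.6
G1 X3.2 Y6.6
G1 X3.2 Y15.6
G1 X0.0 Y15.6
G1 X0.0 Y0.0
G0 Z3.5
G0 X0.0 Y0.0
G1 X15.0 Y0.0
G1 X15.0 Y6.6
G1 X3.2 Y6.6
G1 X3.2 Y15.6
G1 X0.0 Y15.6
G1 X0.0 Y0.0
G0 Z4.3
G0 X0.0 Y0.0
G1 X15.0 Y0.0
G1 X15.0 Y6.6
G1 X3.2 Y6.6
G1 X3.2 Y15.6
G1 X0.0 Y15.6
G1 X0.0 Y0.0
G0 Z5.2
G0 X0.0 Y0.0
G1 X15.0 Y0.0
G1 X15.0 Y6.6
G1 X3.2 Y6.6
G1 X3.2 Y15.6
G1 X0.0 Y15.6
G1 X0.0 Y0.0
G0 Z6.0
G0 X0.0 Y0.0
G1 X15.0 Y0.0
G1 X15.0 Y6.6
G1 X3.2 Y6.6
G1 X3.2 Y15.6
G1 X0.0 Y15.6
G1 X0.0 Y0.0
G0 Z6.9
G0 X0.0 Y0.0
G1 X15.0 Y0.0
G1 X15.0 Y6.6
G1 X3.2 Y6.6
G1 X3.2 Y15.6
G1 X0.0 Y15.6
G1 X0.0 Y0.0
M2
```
solid part
  facet normal 0.0000 0.0000 -1.0000
    outer loop
      vertex 15.0 6.6 0.0
      vertex 15.0 0.0 0.0
      vertex 0.0 0.0 0.0
    endloop
  endfacet
  facet normal 0.0000 0.0000 -1.0000
    outer loop
      vertex 3.2 6.6 0.0
      vertex 15.0 6.6 0.0
      vertex 0.0 0.0 0.0
    endloop
  endfacet
  facet normal 0.0000 0.0000 -1.0000
    outer loop
      vertex 3.2 15.6 0.0
      vertex 3.2 6.6 0.0
      vertex 0.0 0.0 0.0
    endloop
  endfacet
  facet normal 0.0000 0.0000 -1.0000
    outer loop
      vertex 0.0 15.6 0.0
      vertex 3.2 15.6 0.0
      vertex 0.0 0.0 0.0
    endloop
  endfacet
  facet normal 0.0000 0.0000 1.0000
    outer loop
      vertex 0.0 0.0 6.9
      vertex 15.0 0.0 6.9
      vertex 15.0 6.6 6.9
    endloop
  endfacet
  facet normal 0.0000 0.0000 1.0000
    outer loop
      vertex 0.0 0.0 6.9
      vertex 15.0 6.6 6.9
      vertex 3.2 6.6 6.9
    endloop
  endfacet
  facet normal 0.0000 0.0000 1.0000
    outer loop
      vertex 0.0 0.0 6.9
      vertex 3.2 6.6 6.9
      vertex 3.2 15.6 6.9
    endloop
  endfacet
  facet normal 0.0000 0.0000 1.0000
    outer loop
      vertex 0.0 0.0 6.9
      vertex 3.2 15.6 6.9
      vertex 0.0 15.6 6.9
    endloop
  endfacet
  facet normal 0.0000 -1.0000 0.0000
    outer loop
      vertex 0.0 0.0 0.0
      vertex 15.0 0.0 0.0
      vertex 15.0 0.0 6.9
    endloop
  endfacet
  facet normal 0.0000 -1.0000 0.0000
    outer loop
      vertex 0.0 0.0 0.0
      vertex 15.0 0.0 6.9
      vertex 0.0 0.0 6.9
    endloop
  endfacet
  facet normal 1.0000 0.0000 0.0000
    outer loop
      vertex 15.0 0.0 0.0
      vertex 15.0 6.6 0.0
      vertex 15.0 6.6 6.9
    endloop
  endfacet
  facet normal 1.0000 0.0000 0.0000
    outer loop
      vertex 15.0 0.0 0.0
      vertex 15.0 6.6 6.9
      vertex 15.0 0.0 6.9
    endloop
  endfacet
  facet normal 0.0000 1.0000 0.0000
    outer loop
      vertex 15.0 6.6 0.0
      vertex 3.2 6.6 0.0
      vertex 3.2 6.6 6.9
    endloop
  endfacet
  facet normal 0.0000 1.0000 0.0000
    outer loop
      vertex 15.0 6.6 0.0
      vertex 3.2 6.6 6.9
      vertex 15.0 6.6 6.9
    endloop
  endfacet
  facet normal 1.0000 0.0000 0.0000
    outer loop
      vertex 3.2 6.6 0.0
      vertex 3.2 15.6 0.0
      vertex 3.2 15.6 6.9
    endloop
  endfacet
  facet normal 1.0000 0.0000 0.0000
    outer loop
      vertex 3.2 6.6 0.0
      vertex 3.2 15.6 6.9
      vertex 3.2 6.6 6.9
    endloop
  endfacet
  facet normal 0.0000 1.0000 0.0000
    outer loop
      vertex 3.2 15.6 0.0
      vertex 0.0 15.6 0.0
      vertex 0.0 15.6 6.9
    endloop
  endfacet
  facet normal 0.0000 1.0000 0.0000
    outer loop
      vertex 3.2 15.6 0.0
      vertex 0.0 15.6 6.9
      vertex 3.2 15.6 6.9
    endloop
  endfacet
  facet normal -1.0000 0.0000 0.0000
    outer loop
      vertex 0.0 15.6 0.0
      vertex 0.0 0.0 0.0
      vertex 0.0 0.0 6.9
    endloop
  endfacet
  facet normal -1.0000 0.0000 0.0000
    outer loop
      vertex 0.0 15.6 0.0
      vertex 0.0 0.0 6.9
      vertex 0.0 15.6 6.9
    endloop
  endfacet
endsolid part

The G0 Z moves step by Δz≈0.9 mm. Every layer's G1 loop is the same polygon, so the solid is a straight extrusion of it from z=0 to z≈6.9. Closing with flat bottom and top caps and triangulating gives 20 facets — an L-shaped prism: outer 15 × 15.6 mm, arm thicknesses ≈ 6.6 mm (horizontal) and 3.2 mm (vertical), extruded 6.9 mm in z.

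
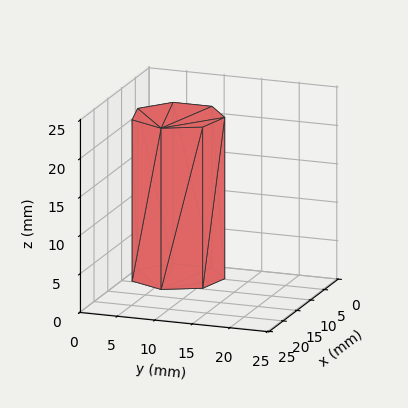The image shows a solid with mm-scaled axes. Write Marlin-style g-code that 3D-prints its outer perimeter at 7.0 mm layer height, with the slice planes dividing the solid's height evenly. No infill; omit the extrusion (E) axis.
Reading the render: the shape is a regular 7-sided prism (a cylinder approximated with 7 flat sides), circumscribed radius ≈ 6 mm, height ≈ 21 mm (dimensions read to the nearest mm from the axis ticks). For the g-code, the solid's height is divided into equal slices at the stated Δz and each level perimeter traced with G1 moves after a G0 lift.

; perimeter-only toolpath
G21 ; units = mm
G90 ; absolute positioning
G28 ; home
; layer 1
G0 Z7.0
G0 X12.0 Y6.0
G1 X9.7 Y10.7
G1 X4.7 Y11.8
G1 X0.6 Y8.6
G1 X0.6 Y3.4
G1 X4.7 Y0.2
G1 X9.7 Y1.3
G1 X12.0 Y6.0
; layer 2
G0 Z14.0
G0 X12.0 Y6.0
G1 X9.7 Y10.7
G1 X4.7 Y11.8
G1 X0.6 Y8.6
G1 X0.6 Y3.4
G1 X4.7 Y0.2
G1 X9.7 Y1.3
G1 X12.0 Y6.0
; layer 3
G0 Z21.0
G0 X12.0 Y6.0
G1 X9.7 Y10.7
G1 X4.7 Y11.8
G1 X0.6 Y8.6
G1 X0.6 Y3.4
G1 X4.7 Y0.2
G1 X9.7 Y1.3
G1 X12.0 Y6.0
M2 ; end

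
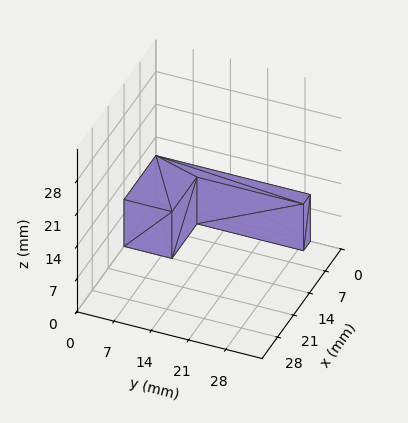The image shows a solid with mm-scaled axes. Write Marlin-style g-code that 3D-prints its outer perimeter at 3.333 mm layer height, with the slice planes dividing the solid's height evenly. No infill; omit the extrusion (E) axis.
Reading the render: the shape is an L-shaped prism: outer 14 × 29 mm, arm thicknesses ≈ 9 mm (horizontal) and 3 mm (vertical), extruded 10 mm in z (dimensions read to the nearest mm from the axis ticks). For the g-code, the solid's height is divided into equal slices at the stated Δz and each level perimeter traced with G1 moves after a G0 lift.

; perimeter-only toolpath
G21 ; units = mm
G90 ; absolute positioning
G28 ; home
; layer 1
G0 Z3.333
G0 X0.000 Y0.000
G1 X14.000 Y0.000
G1 X14.000 Y9.000
G1 X3.000 Y9.000
G1 X3.000 Y29.000
G1 X0.000 Y29.000
G1 X0.000 Y0.000
; layer 2
G0 Z6.667
G0 X0.000 Y0.000
G1 X14.000 Y0.000
G1 X14.000 Y9.000
G1 X3.000 Y9.000
G1 X3.000 Y29.000
G1 X0.000 Y29.000
G1 X0.000 Y0.000
; layer 3
G0 Z10.000
G0 X0.000 Y0.000
G1 X14.000 Y0.000
G1 X14.000 Y9.000
G1 X3.000 Y9.000
G1 X3.000 Y29.000
G1 X0.000 Y29.000
G1 X0.000 Y0.000
M2 ; end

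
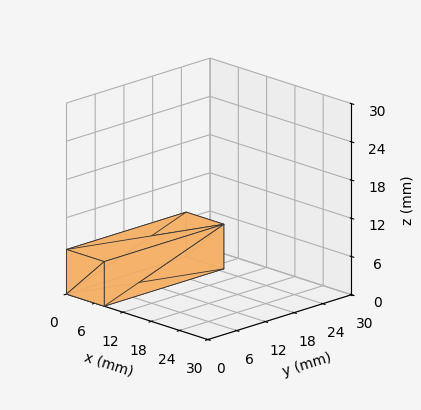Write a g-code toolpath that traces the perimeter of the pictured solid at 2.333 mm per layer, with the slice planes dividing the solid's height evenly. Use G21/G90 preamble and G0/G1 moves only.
Reading the render: the shape is a rectangular box, roughly 8 × 25 mm footprint and 7 mm tall (dimensions read to the nearest mm from the axis ticks). For the g-code, the solid's height is divided into equal slices at the stated Δz and each level perimeter traced with G1 moves after a G0 lift.

; perimeter-only toolpath
G21 ; units = mm
G90 ; absolute positioning
G28 ; home
; layer 1
G0 Z2.333
G0 X0.000 Y0.000
G1 X8.000 Y0.000
G1 X8.000 Y25.000
G1 X0.000 Y25.000
G1 X0.000 Y0.000
; layer 2
G0 Z4.667
G0 X0.000 Y0.000
G1 X8.000 Y0.000
G1 X8.000 Y25.000
G1 X0.000 Y25.000
G1 X0.000 Y0.000
; layer 3
G0 Z7.000
G0 X0.000 Y0.000
G1 X8.000 Y0.000
G1 X8.000 Y25.000
G1 X0.000 Y25.000
G1 X0.000 Y0.000
M2 ; end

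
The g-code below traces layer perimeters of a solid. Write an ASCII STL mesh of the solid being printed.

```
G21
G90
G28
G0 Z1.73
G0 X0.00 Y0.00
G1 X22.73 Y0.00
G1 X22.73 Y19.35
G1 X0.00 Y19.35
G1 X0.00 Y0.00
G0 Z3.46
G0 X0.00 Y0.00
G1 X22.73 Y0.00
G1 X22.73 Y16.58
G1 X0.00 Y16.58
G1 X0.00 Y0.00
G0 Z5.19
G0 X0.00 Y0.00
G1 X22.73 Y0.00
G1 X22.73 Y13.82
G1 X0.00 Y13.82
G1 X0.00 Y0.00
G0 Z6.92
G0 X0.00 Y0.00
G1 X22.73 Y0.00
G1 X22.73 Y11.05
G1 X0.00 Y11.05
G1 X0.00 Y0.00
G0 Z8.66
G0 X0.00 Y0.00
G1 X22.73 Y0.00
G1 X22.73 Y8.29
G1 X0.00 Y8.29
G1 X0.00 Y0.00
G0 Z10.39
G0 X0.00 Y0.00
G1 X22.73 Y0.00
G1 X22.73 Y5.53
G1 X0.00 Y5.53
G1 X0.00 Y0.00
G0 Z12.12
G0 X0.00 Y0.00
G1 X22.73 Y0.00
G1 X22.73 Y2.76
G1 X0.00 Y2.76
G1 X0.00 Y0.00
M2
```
solid part
  facet normal 0.0000 0.0000 -1.0000
    outer loop
      vertex 22.73 22.11 0.00
      vertex 22.73 0.00 0.00
      vertex 0.00 0.00 0.00
    endloop
  endfacet
  facet normal 0.0000 0.0000 -1.0000
    outer loop
      vertex 0.00 22.11 0.00
      vertex 22.73 22.11 0.00
      vertex 0.00 0.00 0.00
    endloop
  endfacet
  facet normal 0.0000 -1.0000 0.0000
    outer loop
      vertex 0.00 0.00 0.00
      vertex 22.73 0.00 0.00
      vertex 22.73 0.00 13.85
    endloop
  endfacet
  facet normal 0.0000 -1.0000 0.0000
    outer loop
      vertex 0.00 0.00 0.00
      vertex 22.73 0.00 13.85
      vertex 0.00 0.00 13.85
    endloop
  endfacet
  facet normal 0.0000 0.5309 0.8475
    outer loop
      vertex 0.00 0.00 13.85
      vertex 22.73 0.00 13.85
      vertex 22.73 22.11 0.00
    endloop
  endfacet
  facet normal 0.0000 0.5309 0.8475
    outer loop
      vertex 0.00 0.00 13.85
      vertex 22.73 22.11 0.00
      vertex 0.00 22.11 0.00
    endloop
  endfacet
  facet normal -1.0000 0.0000 0.0000
    outer loop
      vertex 0.00 0.00 13.85
      vertex 0.00 22.11 0.00
      vertex 0.00 0.00 0.00
    endloop
  endfacet
  facet normal 1.0000 0.0000 0.0000
    outer loop
      vertex 22.73 0.00 0.00
      vertex 22.73 22.11 0.00
      vertex 22.73 0.00 13.85
    endloop
  endfacet
endsolid part

The G0 Z moves step by Δz≈1.73 mm. The G1 loops shrink linearly with z, so the solid tapers from its base footprint up to z≈13.8. Closing with a flat bottom cap and the tapered top and triangulating gives 8 facets — a wedge (ramp): 22.7 × 22.1 mm base, rising to 13.8 mm along the y=0 edge and sloping linearly to z=0 at y=22.1.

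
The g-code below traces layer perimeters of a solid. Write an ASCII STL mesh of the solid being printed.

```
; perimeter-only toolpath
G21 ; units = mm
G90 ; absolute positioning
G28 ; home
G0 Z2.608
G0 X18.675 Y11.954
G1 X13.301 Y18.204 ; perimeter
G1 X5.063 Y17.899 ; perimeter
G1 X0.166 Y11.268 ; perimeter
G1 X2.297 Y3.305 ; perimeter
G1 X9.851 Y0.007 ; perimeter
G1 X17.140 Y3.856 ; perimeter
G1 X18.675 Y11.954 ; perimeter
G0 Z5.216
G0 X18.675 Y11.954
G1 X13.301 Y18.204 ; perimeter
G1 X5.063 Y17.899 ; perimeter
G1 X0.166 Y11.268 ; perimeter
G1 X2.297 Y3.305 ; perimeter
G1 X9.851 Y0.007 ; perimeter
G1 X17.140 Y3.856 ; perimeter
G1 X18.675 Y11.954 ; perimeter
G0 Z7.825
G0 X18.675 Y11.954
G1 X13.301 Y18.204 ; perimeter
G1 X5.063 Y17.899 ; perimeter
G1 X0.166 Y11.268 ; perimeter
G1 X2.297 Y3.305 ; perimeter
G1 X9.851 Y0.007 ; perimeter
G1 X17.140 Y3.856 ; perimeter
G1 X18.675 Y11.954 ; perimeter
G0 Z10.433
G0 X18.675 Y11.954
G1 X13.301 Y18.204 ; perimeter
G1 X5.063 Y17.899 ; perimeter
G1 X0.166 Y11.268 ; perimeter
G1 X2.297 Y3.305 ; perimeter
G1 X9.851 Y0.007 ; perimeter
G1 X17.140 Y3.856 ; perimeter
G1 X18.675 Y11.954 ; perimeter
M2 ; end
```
solid part
  facet normal 0.0000 0.0000 -1.0000
    outer loop
      vertex 5.063 17.899 0.000
      vertex 13.301 18.204 0.000
      vertex 18.675 11.954 0.000
    endloop
  endfacet
  facet normal 0.0000 0.0000 -1.0000
    outer loop
      vertex 0.166 11.268 0.000
      vertex 5.063 17.899 0.000
      vertex 18.675 11.954 0.000
    endloop
  endfacet
  facet normal 0.0000 0.0000 -1.0000
    outer loop
      vertex 2.297 3.305 0.000
      vertex 0.166 11.268 0.000
      vertex 18.675 11.954 0.000
    endloop
  endfacet
  facet normal 0.0000 0.0000 -1.0000
    outer loop
      vertex 9.851 0.007 0.000
      vertex 2.297 3.305 0.000
      vertex 18.675 11.954 0.000
    endloop
  endfacet
  facet normal 0.0000 0.0000 -1.0000
    outer loop
      vertex 17.140 3.856 0.000
      vertex 9.851 0.007 0.000
      vertex 18.675 11.954 0.000
    endloop
  endfacet
  facet normal 0.0000 0.0000 1.0000
    outer loop
      vertex 18.675 11.954 10.433
      vertex 13.301 18.204 10.433
      vertex 5.063 17.899 10.433
    endloop
  endfacet
  facet normal 0.0000 0.0000 1.0000
    outer loop
      vertex 18.675 11.954 10.433
      vertex 5.063 17.899 10.433
      vertex 0.166 11.268 10.433
    endloop
  endfacet
  facet normal 0.0000 0.0000 1.0000
    outer loop
      vertex 18.675 11.954 10.433
      vertex 0.166 11.268 10.433
      vertex 2.297 3.305 10.433
    endloop
  endfacet
  facet normal 0.0000 0.0000 1.0000
    outer loop
      vertex 18.675 11.954 10.433
      vertex 2.297 3.305 10.433
      vertex 9.851 0.007 10.433
    endloop
  endfacet
  facet normal 0.0000 0.0000 1.0000
    outer loop
      vertex 18.675 11.954 10.433
      vertex 9.851 0.007 10.433
      vertex 17.140 3.856 10.433
    endloop
  endfacet
  facet normal 0.7582 0.6520 0.0000
    outer loop
      vertex 18.675 11.954 0.000
      vertex 13.301 18.204 0.000
      vertex 13.301 18.204 10.433
    endloop
  endfacet
  facet normal 0.7582 0.6520 0.0000
    outer loop
      vertex 18.675 11.954 0.000
      vertex 13.301 18.204 10.433
      vertex 18.675 11.954 10.433
    endloop
  endfacet
  facet normal -0.0370 0.9993 0.0000
    outer loop
      vertex 13.301 18.204 0.000
      vertex 5.063 17.899 0.000
      vertex 5.063 17.899 10.433
    endloop
  endfacet
  facet normal -0.0370 0.9993 0.0000
    outer loop
      vertex 13.301 18.204 0.000
      vertex 5.063 17.899 10.433
      vertex 13.301 18.204 10.433
    endloop
  endfacet
  facet normal -0.8044 0.5941 0.0000
    outer loop
      vertex 5.063 17.899 0.000
      vertex 0.166 11.268 0.000
      vertex 0.166 11.268 10.433
    endloop
  endfacet
  facet normal -0.8044 0.5941 0.0000
    outer loop
      vertex 5.063 17.899 0.000
      vertex 0.166 11.268 10.433
      vertex 5.063 17.899 10.433
    endloop
  endfacet
  facet normal -0.9660 -0.2585 0.0000
    outer loop
      vertex 0.166 11.268 0.000
      vertex 2.297 3.305 0.000
      vertex 2.297 3.305 10.433
    endloop
  endfacet
  facet normal -0.9660 -0.2585 0.0000
    outer loop
      vertex 0.166 11.268 0.000
      vertex 2.297 3.305 10.433
      vertex 0.166 11.268 10.433
    endloop
  endfacet
  facet normal -0.4001 -0.9165 0.0000
    outer loop
      vertex 2.297 3.305 0.000
      vertex 9.851 0.007 0.000
      vertex 9.851 0.007 10.433
    endloop
  endfacet
  facet normal -0.4001 -0.9165 0.0000
    outer loop
      vertex 2.297 3.305 0.000
      vertex 9.851 0.007 10.433
      vertex 2.297 3.305 10.433
    endloop
  endfacet
  facet normal 0.4670 -0.8843 0.0000
    outer loop
      vertex 9.851 0.007 0.000
      vertex 17.140 3.856 0.000
      vertex 17.140 3.856 10.433
    endloop
  endfacet
  facet normal 0.4670 -0.8843 0.0000
    outer loop
      vertex 9.851 0.007 0.000
      vertex 17.140 3.856 10.433
      vertex 9.851 0.007 10.433
    endloop
  endfacet
  facet normal 0.9825 -0.1862 0.0000
    outer loop
      vertex 17.140 3.856 0.000
      vertex 18.675 11.954 0.000
      vertex 18.675 11.954 10.433
    endloop
  endfacet
  facet normal 0.9825 -0.1862 0.0000
    outer loop
      vertex 17.140 3.856 0.000
      vertex 18.675 11.954 10.433
      vertex 17.140 3.856 10.433
    endloop
  endfacet
endsolid part

The G0 Z moves step by Δz≈2.608 mm. Every layer's G1 loop is the same polygon, so the solid is a straight extrusion of it from z=0 to z≈10.4. Closing with flat bottom and top caps and triangulating gives 24 facets — a regular 7-sided prism (a cylinder approximated with 7 flat sides), circumscribed radius ≈ 9.5 mm, height ≈ 10.4 mm.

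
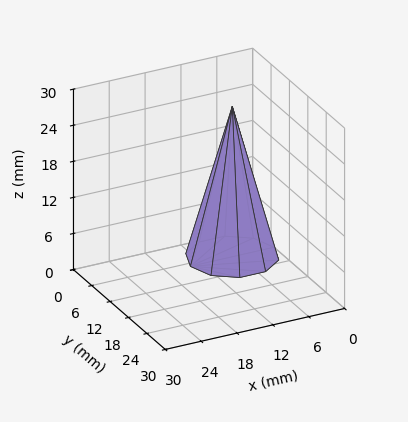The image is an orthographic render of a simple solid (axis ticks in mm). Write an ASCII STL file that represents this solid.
Reading the render: the shape is a regular 10-sided pyramid, base circumscribed radius ≈ 7 mm, apex at z ≈ 25 mm (dimensions read to the nearest mm from the axis ticks). For the STL, each face is triangulated and given an outward normal.

solid part
  facet normal 0.0000 0.0000 -1.0000
    outer loop
      vertex 9.16 13.66 0.00
      vertex 12.66 11.11 0.00
      vertex 14.00 7.00 0.00
    endloop
  endfacet
  facet normal 0.0000 0.0000 -1.0000
    outer loop
      vertex 4.84 13.66 0.00
      vertex 9.16 13.66 0.00
      vertex 14.00 7.00 0.00
    endloop
  endfacet
  facet normal 0.0000 0.0000 -1.0000
    outer loop
      vertex 1.34 11.11 0.00
      vertex 4.84 13.66 0.00
      vertex 14.00 7.00 0.00
    endloop
  endfacet
  facet normal 0.0000 0.0000 -1.0000
    outer loop
      vertex 0.00 7.00 0.00
      vertex 1.34 11.11 0.00
      vertex 14.00 7.00 0.00
    endloop
  endfacet
  facet normal 0.0000 0.0000 -1.0000
    outer loop
      vertex 1.34 2.89 0.00
      vertex 0.00 7.00 0.00
      vertex 14.00 7.00 0.00
    endloop
  endfacet
  facet normal 0.0000 0.0000 -1.0000
    outer loop
      vertex 4.84 0.34 0.00
      vertex 1.34 2.89 0.00
      vertex 14.00 7.00 0.00
    endloop
  endfacet
  facet normal 0.0000 0.0000 -1.0000
    outer loop
      vertex 9.16 0.34 0.00
      vertex 4.84 0.34 0.00
      vertex 14.00 7.00 0.00
    endloop
  endfacet
  facet normal 0.0000 0.0000 -1.0000
    outer loop
      vertex 12.66 2.89 0.00
      vertex 9.16 0.34 0.00
      vertex 14.00 7.00 0.00
    endloop
  endfacet
  facet normal 0.9187 0.2995 0.2572
    outer loop
      vertex 14.00 7.00 0.00
      vertex 12.66 11.11 0.00
      vertex 7.00 7.00 25.00
    endloop
  endfacet
  facet normal 0.5690 0.7810 0.2572
    outer loop
      vertex 12.66 11.11 0.00
      vertex 9.16 13.66 0.00
      vertex 7.00 7.00 25.00
    endloop
  endfacet
  facet normal 0.0000 0.9663 0.2574
    outer loop
      vertex 9.16 13.66 0.00
      vertex 4.84 13.66 0.00
      vertex 7.00 7.00 25.00
    endloop
  endfacet
  facet normal -0.5690 0.7810 0.2572
    outer loop
      vertex 4.84 13.66 0.00
      vertex 1.34 11.11 0.00
      vertex 7.00 7.00 25.00
    endloop
  endfacet
  facet normal -0.9187 0.2995 0.2572
    outer loop
      vertex 1.34 11.11 0.00
      vertex 0.00 7.00 0.00
      vertex 7.00 7.00 25.00
    endloop
  endfacet
  facet normal -0.9187 -0.2995 0.2572
    outer loop
      vertex 0.00 7.00 0.00
      vertex 1.34 2.89 0.00
      vertex 7.00 7.00 25.00
    endloop
  endfacet
  facet normal -0.5690 -0.7810 0.2572
    outer loop
      vertex 1.34 2.89 0.00
      vertex 4.84 0.34 0.00
      vertex 7.00 7.00 25.00
    endloop
  endfacet
  facet normal 0.0000 -0.9663 0.2574
    outer loop
      vertex 4.84 0.34 0.00
      vertex 9.16 0.34 0.00
      vertex 7.00 7.00 25.00
    endloop
  endfacet
  facet normal 0.5690 -0.7810 0.2572
    outer loop
      vertex 9.16 0.34 0.00
      vertex 12.66 2.89 0.00
      vertex 7.00 7.00 25.00
    endloop
  endfacet
  facet normal 0.9187 -0.2995 0.2572
    outer loop
      vertex 12.66 2.89 0.00
      vertex 14.00 7.00 0.00
      vertex 7.00 7.00 25.00
    endloop
  endfacet
endsolid part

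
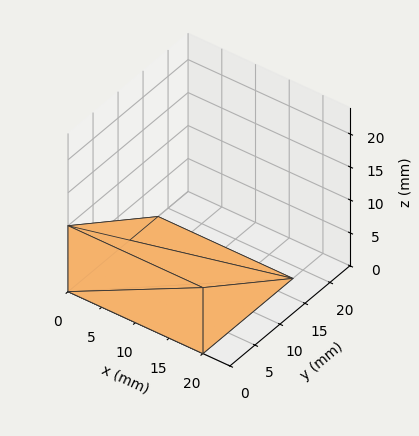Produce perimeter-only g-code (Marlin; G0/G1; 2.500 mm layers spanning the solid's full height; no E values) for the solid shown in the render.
Reading the render: the shape is a wedge (ramp): 20 × 18 mm base, rising to 10 mm along the y=0 edge and sloping linearly to z=0 at y=18 (dimensions read to the nearest mm from the axis ticks). For the g-code, the solid's height is divided into equal slices at the stated Δz and each level perimeter traced with G1 moves after a G0 lift.

; perimeter-only toolpath
G21 ; units = mm
G90 ; absolute positioning
G28 ; home
; layer 1
G0 Z2.500
G0 X0.000 Y0.000
G1 X20.000 Y0.000
G1 X20.000 Y13.500
G1 X0.000 Y13.500
G1 X0.000 Y0.000
; layer 2
G0 Z5.000
G0 X0.000 Y0.000
G1 X20.000 Y0.000
G1 X20.000 Y9.000
G1 X0.000 Y9.000
G1 X0.000 Y0.000
; layer 3
G0 Z7.500
G0 X0.000 Y0.000
G1 X20.000 Y0.000
G1 X20.000 Y4.500
G1 X0.000 Y4.500
G1 X0.000 Y0.000
M2 ; end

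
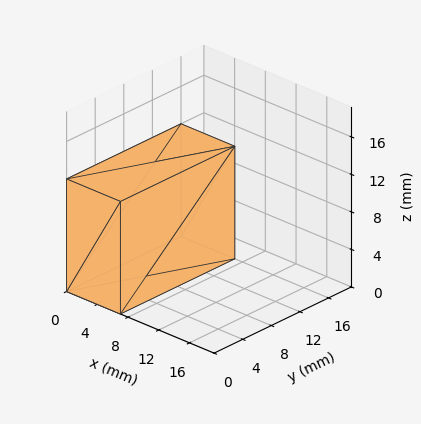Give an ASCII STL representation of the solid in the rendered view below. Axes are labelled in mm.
Reading the render: the shape is a rectangular box, roughly 7 × 16 mm footprint and 12 mm tall (dimensions read to the nearest mm from the axis ticks). For the STL, each face is triangulated and given an outward normal.

solid part
  facet normal 0.0000 0.0000 -1.0000
    outer loop
      vertex 7.00 16.00 0.00
      vertex 7.00 0.00 0.00
      vertex 0.00 0.00 0.00
    endloop
  endfacet
  facet normal 0.0000 0.0000 -1.0000
    outer loop
      vertex 0.00 16.00 0.00
      vertex 7.00 16.00 0.00
      vertex 0.00 0.00 0.00
    endloop
  endfacet
  facet normal 0.0000 0.0000 1.0000
    outer loop
      vertex 0.00 0.00 12.00
      vertex 7.00 0.00 12.00
      vertex 7.00 16.00 12.00
    endloop
  endfacet
  facet normal 0.0000 0.0000 1.0000
    outer loop
      vertex 0.00 0.00 12.00
      vertex 7.00 16.00 12.00
      vertex 0.00 16.00 12.00
    endloop
  endfacet
  facet normal 0.0000 -1.0000 0.0000
    outer loop
      vertex 0.00 0.00 0.00
      vertex 7.00 0.00 0.00
      vertex 7.00 0.00 12.00
    endloop
  endfacet
  facet normal 0.0000 -1.0000 0.0000
    outer loop
      vertex 0.00 0.00 0.00
      vertex 7.00 0.00 12.00
      vertex 0.00 0.00 12.00
    endloop
  endfacet
  facet normal 0.0000 1.0000 0.0000
    outer loop
      vertex 7.00 16.00 12.00
      vertex 7.00 16.00 0.00
      vertex 0.00 16.00 0.00
    endloop
  endfacet
  facet normal 0.0000 1.0000 0.0000
    outer loop
      vertex 0.00 16.00 12.00
      vertex 7.00 16.00 12.00
      vertex 0.00 16.00 0.00
    endloop
  endfacet
  facet normal -1.0000 0.0000 0.0000
    outer loop
      vertex 0.00 16.00 12.00
      vertex 0.00 16.00 0.00
      vertex 0.00 0.00 0.00
    endloop
  endfacet
  facet normal -1.0000 0.0000 0.0000
    outer loop
      vertex 0.00 0.00 12.00
      vertex 0.00 16.00 12.00
      vertex 0.00 0.00 0.00
    endloop
  endfacet
  facet normal 1.0000 0.0000 0.0000
    outer loop
      vertex 7.00 0.00 0.00
      vertex 7.00 16.00 0.00
      vertex 7.00 16.00 12.00
    endloop
  endfacet
  facet normal 1.0000 0.0000 0.0000
    outer loop
      vertex 7.00 0.00 0.00
      vertex 7.00 16.00 12.00
      vertex 7.00 0.00 12.00
    endloop
  endfacet
endsolid part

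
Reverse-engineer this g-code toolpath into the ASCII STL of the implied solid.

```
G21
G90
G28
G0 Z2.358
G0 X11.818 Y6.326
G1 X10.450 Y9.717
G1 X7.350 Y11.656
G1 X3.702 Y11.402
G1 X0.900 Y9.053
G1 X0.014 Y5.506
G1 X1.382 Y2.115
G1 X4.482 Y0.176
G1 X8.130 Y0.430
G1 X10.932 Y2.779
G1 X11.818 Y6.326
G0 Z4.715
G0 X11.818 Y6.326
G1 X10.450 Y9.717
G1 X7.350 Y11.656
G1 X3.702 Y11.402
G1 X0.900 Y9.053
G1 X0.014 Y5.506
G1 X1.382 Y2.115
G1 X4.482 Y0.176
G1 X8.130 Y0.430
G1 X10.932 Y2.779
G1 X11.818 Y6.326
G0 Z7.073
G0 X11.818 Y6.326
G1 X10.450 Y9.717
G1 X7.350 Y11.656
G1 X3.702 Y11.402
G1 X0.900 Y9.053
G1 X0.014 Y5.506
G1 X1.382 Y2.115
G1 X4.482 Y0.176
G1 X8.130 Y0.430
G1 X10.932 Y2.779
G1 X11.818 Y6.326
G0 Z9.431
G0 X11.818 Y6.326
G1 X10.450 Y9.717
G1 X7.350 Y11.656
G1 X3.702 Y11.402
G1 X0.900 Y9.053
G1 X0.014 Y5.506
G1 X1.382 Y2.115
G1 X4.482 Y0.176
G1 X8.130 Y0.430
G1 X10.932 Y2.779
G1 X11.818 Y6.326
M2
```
solid part
  facet normal 0.0000 0.0000 -1.0000
    outer loop
      vertex 7.350 11.656 0.000
      vertex 10.450 9.717 0.000
      vertex 11.818 6.326 0.000
    endloop
  endfacet
  facet normal 0.0000 0.0000 -1.0000
    outer loop
      vertex 3.702 11.402 0.000
      vertex 7.350 11.656 0.000
      vertex 11.818 6.326 0.000
    endloop
  endfacet
  facet normal 0.0000 0.0000 -1.0000
    outer loop
      vertex 0.900 9.053 0.000
      vertex 3.702 11.402 0.000
      vertex 11.818 6.326 0.000
    endloop
  endfacet
  facet normal 0.0000 0.0000 -1.0000
    outer loop
      vertex 0.014 5.506 0.000
      vertex 0.900 9.053 0.000
      vertex 11.818 6.326 0.000
    endloop
  endfacet
  facet normal 0.0000 0.0000 -1.0000
    outer loop
      vertex 1.382 2.115 0.000
      vertex 0.014 5.506 0.000
      vertex 11.818 6.326 0.000
    endloop
  endfacet
  facet normal 0.0000 0.0000 -1.0000
    outer loop
      vertex 4.482 0.176 0.000
      vertex 1.382 2.115 0.000
      vertex 11.818 6.326 0.000
    endloop
  endfacet
  facet normal 0.0000 0.0000 -1.0000
    outer loop
      vertex 8.130 0.430 0.000
      vertex 4.482 0.176 0.000
      vertex 11.818 6.326 0.000
    endloop
  endfacet
  facet normal 0.0000 0.0000 -1.0000
    outer loop
      vertex 10.932 2.779 0.000
      vertex 8.130 0.430 0.000
      vertex 11.818 6.326 0.000
    endloop
  endfacet
  facet normal 0.0000 0.0000 1.0000
    outer loop
      vertex 11.818 6.326 9.431
      vertex 10.450 9.717 9.431
      vertex 7.350 11.656 9.431
    endloop
  endfacet
  facet normal 0.0000 0.0000 1.0000
    outer loop
      vertex 11.818 6.326 9.431
      vertex 7.350 11.656 9.431
      vertex 3.702 11.402 9.431
    endloop
  endfacet
  facet normal 0.0000 0.0000 1.0000
    outer loop
      vertex 11.818 6.326 9.431
      vertex 3.702 11.402 9.431
      vertex 0.900 9.053 9.431
    endloop
  endfacet
  facet normal 0.0000 0.0000 1.0000
    outer loop
      vertex 11.818 6.326 9.431
      vertex 0.900 9.053 9.431
      vertex 0.014 5.506 9.431
    endloop
  endfacet
  facet normal 0.0000 0.0000 1.0000
    outer loop
      vertex 11.818 6.326 9.431
      vertex 0.014 5.506 9.431
      vertex 1.382 2.115 9.431
    endloop
  endfacet
  facet normal 0.0000 0.0000 1.0000
    outer loop
      vertex 11.818 6.326 9.431
      vertex 1.382 2.115 9.431
      vertex 4.482 0.176 9.431
    endloop
  endfacet
  facet normal 0.0000 0.0000 1.0000
    outer loop
      vertex 11.818 6.326 9.431
      vertex 4.482 0.176 9.431
      vertex 8.130 0.430 9.431
    endloop
  endfacet
  facet normal 0.0000 0.0000 1.0000
    outer loop
      vertex 11.818 6.326 9.431
      vertex 8.130 0.430 9.431
      vertex 10.932 2.779 9.431
    endloop
  endfacet
  facet normal 0.9274 0.3741 0.0000
    outer loop
      vertex 11.818 6.326 0.000
      vertex 10.450 9.717 0.000
      vertex 10.450 9.717 9.431
    endloop
  endfacet
  facet normal 0.9274 0.3741 0.0000
    outer loop
      vertex 11.818 6.326 0.000
      vertex 10.450 9.717 9.431
      vertex 11.818 6.326 9.431
    endloop
  endfacet
  facet normal 0.5303 0.8478 0.0000
    outer loop
      vertex 10.450 9.717 0.000
      vertex 7.350 11.656 0.000
      vertex 7.350 11.656 9.431
    endloop
  endfacet
  facet normal 0.5303 0.8478 0.0000
    outer loop
      vertex 10.450 9.717 0.000
      vertex 7.350 11.656 9.431
      vertex 10.450 9.717 9.431
    endloop
  endfacet
  facet normal -0.0695 0.9976 0.0000
    outer loop
      vertex 7.350 11.656 0.000
      vertex 3.702 11.402 0.000
      vertex 3.702 11.402 9.431
    endloop
  endfacet
  facet normal -0.0695 0.9976 0.0000
    outer loop
      vertex 7.350 11.656 0.000
      vertex 3.702 11.402 9.431
      vertex 7.350 11.656 9.431
    endloop
  endfacet
  facet normal -0.6424 0.7663 0.0000
    outer loop
      vertex 3.702 11.402 0.000
      vertex 0.900 9.053 0.000
      vertex 0.900 9.053 9.431
    endloop
  endfacet
  facet normal -0.6424 0.7663 0.0000
    outer loop
      vertex 3.702 11.402 0.000
      vertex 0.900 9.053 9.431
      vertex 3.702 11.402 9.431
    endloop
  endfacet
  facet normal -0.9702 0.2423 0.0000
    outer loop
      vertex 0.900 9.053 0.000
      vertex 0.014 5.506 0.000
      vertex 0.014 5.506 9.431
    endloop
  endfacet
  facet normal -0.9702 0.2423 0.0000
    outer loop
      vertex 0.900 9.053 0.000
      vertex 0.014 5.506 9.431
      vertex 0.900 9.053 9.431
    endloop
  endfacet
  facet normal -0.9274 -0.3741 0.0000
    outer loop
      vertex 0.014 5.506 0.000
      vertex 1.382 2.115 0.000
      vertex 1.382 2.115 9.431
    endloop
  endfacet
  facet normal -0.9274 -0.3741 0.0000
    outer loop
      vertex 0.014 5.506 0.000
      vertex 1.382 2.115 9.431
      vertex 0.014 5.506 9.431
    endloop
  endfacet
  facet normal -0.5303 -0.8478 0.0000
    outer loop
      vertex 1.382 2.115 0.000
      vertex 4.482 0.176 0.000
      vertex 4.482 0.176 9.431
    endloop
  endfacet
  facet normal -0.5303 -0.8478 0.0000
    outer loop
      vertex 1.382 2.115 0.000
      vertex 4.482 0.176 9.431
      vertex 1.382 2.115 9.431
    endloop
  endfacet
  facet normal 0.0695 -0.9976 0.0000
    outer loop
      vertex 4.482 0.176 0.000
      vertex 8.130 0.430 0.000
      vertex 8.130 0.430 9.431
    endloop
  endfacet
  facet normal 0.0695 -0.9976 0.0000
    outer loop
      vertex 4.482 0.176 0.000
      vertex 8.130 0.430 9.431
      vertex 4.482 0.176 9.431
    endloop
  endfacet
  facet normal 0.6424 -0.7663 0.0000
    outer loop
      vertex 8.130 0.430 0.000
      vertex 10.932 2.779 0.000
      vertex 10.932 2.779 9.431
    endloop
  endfacet
  facet normal 0.6424 -0.7663 0.0000
    outer loop
      vertex 8.130 0.430 0.000
      vertex 10.932 2.779 9.431
      vertex 8.130 0.430 9.431
    endloop
  endfacet
  facet normal 0.9702 -0.2423 0.0000
    outer loop
      vertex 10.932 2.779 0.000
      vertex 11.818 6.326 0.000
      vertex 11.818 6.326 9.431
    endloop
  endfacet
  facet normal 0.9702 -0.2423 0.0000
    outer loop
      vertex 10.932 2.779 0.000
      vertex 11.818 6.326 9.431
      vertex 10.932 2.779 9.431
    endloop
  endfacet
endsolid part

The G0 Z moves step by Δz≈2.358 mm. Every layer's G1 loop is the same polygon, so the solid is a straight extrusion of it from z=0 to z≈9.43. Closing with flat bottom and top caps and triangulating gives 36 facets — a regular 10-sided prism (a cylinder approximated with 10 flat sides), circumscribed radius ≈ 5.92 mm, height ≈ 9.43 mm.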